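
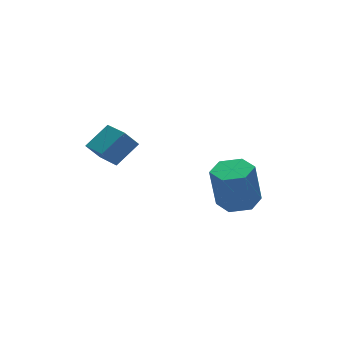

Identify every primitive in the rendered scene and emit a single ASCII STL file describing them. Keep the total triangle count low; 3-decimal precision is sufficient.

solid 
facet normal -0.600 0.131 0.789
outer loop
vertex -2.433 0.862 1.067
vertex -2.586 2.431 0.691
vertex -3.625 0.542 0.214
endloop
endfacet
facet normal 0.094 -0.968 0.232
outer loop
vertex -3.014 0.409 -0.591
vertex -2.433 0.862 1.067
vertex -3.625 0.542 0.214
endloop
endfacet
facet normal -0.599 0.130 0.790
outer loop
vertex -3.625 0.542 0.214
vertex -2.586 2.431 0.691
vertex -3.778 2.111 -0.161
endloop
endfacet
facet normal -0.795 -0.213 -0.568
outer loop
vertex -3.778 2.111 -0.161
vertex -3.014 0.409 -0.591
vertex -3.625 0.542 0.214
endloop
endfacet
facet normal 0.795 0.214 0.568
outer loop
vertex -2.433 0.862 1.067
vertex -1.975 2.298 -0.114
vertex -2.586 2.431 0.691
endloop
endfacet
facet normal 0.095 -0.968 0.231
outer loop
vertex -1.822 0.729 0.261
vertex -2.433 0.862 1.067
vertex -3.014 0.409 -0.591
endloop
endfacet
facet normal 0.795 0.213 0.568
outer loop
vertex -1.822 0.729 0.261
vertex -1.975 2.298 -0.114
vertex -2.433 0.862 1.067
endloop
endfacet
facet normal -0.094 0.968 -0.232
outer loop
vertex -2.586 2.431 0.691
vertex -1.975 2.298 -0.114
vertex -3.778 2.111 -0.161
endloop
endfacet
facet normal -0.795 -0.214 -0.568
outer loop
vertex -3.167 1.978 -0.967
vertex -3.014 0.409 -0.591
vertex -3.778 2.111 -0.161
endloop
endfacet
facet normal -0.094 0.968 -0.231
outer loop
vertex -3.778 2.111 -0.161
vertex -1.975 2.298 -0.114
vertex -3.167 1.978 -0.967
endloop
endfacet
facet normal 0.599 -0.131 -0.790
outer loop
vertex -3.167 1.978 -0.967
vertex -1.822 0.729 0.261
vertex -3.014 0.409 -0.591
endloop
endfacet
facet normal 0.600 -0.130 -0.789
outer loop
vertex -1.975 2.298 -0.114
vertex -1.822 0.729 0.261
vertex -3.167 1.978 -0.967
endloop
endfacet
facet normal 0.147 -0.036 -0.989
outer loop
vertex 3.458 0.583 -4.148
vertex 2.659 -0.06 -4.243
vertex 2.511 0.958 -4.302
endloop
endfacet
facet normal 0.365 0.931 0.019
outer loop
vertex 3.458 0.583 -4.148
vertex 2.511 0.958 -4.302
vertex 3.14 0.663 -2.003
endloop
endfacet
facet normal 0.364 0.931 0.020
outer loop
vertex 3.14 0.663 -2.003
vertex 2.511 0.958 -4.302
vertex 2.192 1.037 -2.157
endloop
endfacet
facet normal -0.146 0.037 0.989
outer loop
vertex 3.14 0.663 -2.003
vertex 2.192 1.037 -2.157
vertex 2.341 0.02 -2.097
endloop
endfacet
facet normal 0.147 -0.036 -0.989
outer loop
vertex 2.511 0.958 -4.302
vertex 2.659 -0.06 -4.243
vertex 1.712 0.314 -4.397
endloop
endfacet
facet normal -0.614 0.780 -0.120
outer loop
vertex 2.511 0.958 -4.302
vertex 1.712 0.314 -4.397
vertex 2.192 1.037 -2.157
endloop
endfacet
facet normal -0.614 0.780 -0.120
outer loop
vertex 2.192 1.037 -2.157
vertex 1.712 0.314 -4.397
vertex 1.394 0.394 -2.252
endloop
endfacet
facet normal -0.147 0.037 0.988
outer loop
vertex 2.192 1.037 -2.157
vertex 1.394 0.394 -2.252
vertex 2.341 0.02 -2.097
endloop
endfacet
facet normal 0.146 -0.037 -0.989
outer loop
vertex 1.712 0.314 -4.397
vertex 2.659 -0.06 -4.243
vertex 1.86 -0.703 -4.337
endloop
endfacet
facet normal -0.979 -0.151 -0.139
outer loop
vertex 1.712 0.314 -4.397
vertex 1.86 -0.703 -4.337
vertex 1.394 0.394 -2.252
endloop
endfacet
facet normal -0.979 -0.151 -0.139
outer loop
vertex 1.394 0.394 -2.252
vertex 1.86 -0.703 -4.337
vertex 1.542 -0.623 -2.192
endloop
endfacet
facet normal -0.147 0.037 0.988
outer loop
vertex 1.394 0.394 -2.252
vertex 1.542 -0.623 -2.192
vertex 2.341 0.02 -2.097
endloop
endfacet
facet normal 0.146 -0.037 -0.989
outer loop
vertex 1.86 -0.703 -4.337
vertex 2.659 -0.06 -4.243
vertex 2.808 -1.077 -4.183
endloop
endfacet
facet normal -0.364 -0.931 -0.019
outer loop
vertex 1.86 -0.703 -4.337
vertex 2.808 -1.077 -4.183
vertex 1.542 -0.623 -2.192
endloop
endfacet
facet normal -0.365 -0.931 -0.020
outer loop
vertex 1.542 -0.623 -2.192
vertex 2.808 -1.077 -4.183
vertex 2.489 -0.998 -2.038
endloop
endfacet
facet normal -0.147 0.036 0.989
outer loop
vertex 1.542 -0.623 -2.192
vertex 2.489 -0.998 -2.038
vertex 2.341 0.02 -2.097
endloop
endfacet
facet normal 0.147 -0.037 -0.988
outer loop
vertex 2.808 -1.077 -4.183
vertex 2.659 -0.06 -4.243
vertex 3.606 -0.434 -4.088
endloop
endfacet
facet normal 0.614 -0.780 0.120
outer loop
vertex 2.808 -1.077 -4.183
vertex 3.606 -0.434 -4.088
vertex 2.489 -0.998 -2.038
endloop
endfacet
facet normal 0.614 -0.780 0.120
outer loop
vertex 2.489 -0.998 -2.038
vertex 3.606 -0.434 -4.088
vertex 3.288 -0.354 -1.943
endloop
endfacet
facet normal -0.147 0.036 0.989
outer loop
vertex 2.489 -0.998 -2.038
vertex 3.288 -0.354 -1.943
vertex 2.341 0.02 -2.097
endloop
endfacet
facet normal 0.147 -0.037 -0.988
outer loop
vertex 3.606 -0.434 -4.088
vertex 2.659 -0.06 -4.243
vertex 3.458 0.583 -4.148
endloop
endfacet
facet normal 0.979 0.151 0.139
outer loop
vertex 3.606 -0.434 -4.088
vertex 3.458 0.583 -4.148
vertex 3.288 -0.354 -1.943
endloop
endfacet
facet normal 0.979 0.151 0.139
outer loop
vertex 3.288 -0.354 -1.943
vertex 3.458 0.583 -4.148
vertex 3.14 0.663 -2.003
endloop
endfacet
facet normal -0.146 0.037 0.989
outer loop
vertex 3.288 -0.354 -1.943
vertex 3.14 0.663 -2.003
vertex 2.341 0.02 -2.097
endloop
endfacet

endsolid


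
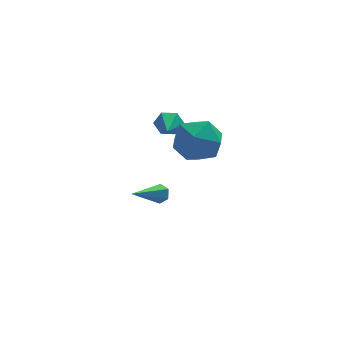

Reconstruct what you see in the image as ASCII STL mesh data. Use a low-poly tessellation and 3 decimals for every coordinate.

solid 
facet normal 0.311 0.905 -0.289
outer loop
vertex -1.182 -0.838 2.603
vertex -1.553 -0.888 2.047
vertex -1.816 -0.62 2.603
endloop
endfacet
facet normal -0.038 -0.111 0.993
outer loop
vertex -1.182 -0.838 2.603
vertex -1.816 -0.62 2.603
vertex -1.967 -2.092 2.433
endloop
endfacet
facet normal 0.310 0.905 -0.290
outer loop
vertex -1.816 -0.62 2.603
vertex -1.553 -0.888 2.047
vertex -2.187 -0.671 2.047
endloop
endfacet
facet normal -0.833 0.021 0.554
outer loop
vertex -1.816 -0.62 2.603
vertex -2.187 -0.671 2.047
vertex -1.967 -2.092 2.433
endloop
endfacet
facet normal 0.310 0.906 -0.289
outer loop
vertex -2.187 -0.671 2.047
vertex -1.553 -0.888 2.047
vertex -1.924 -0.938 1.492
endloop
endfacet
facet normal -0.918 -0.230 -0.324
outer loop
vertex -2.187 -0.671 2.047
vertex -1.924 -0.938 1.492
vertex -1.967 -2.092 2.433
endloop
endfacet
facet normal 0.311 0.905 -0.290
outer loop
vertex -1.924 -0.938 1.492
vertex -1.553 -0.888 2.047
vertex -1.29 -1.156 1.492
endloop
endfacet
facet normal -0.211 -0.613 -0.761
outer loop
vertex -1.924 -0.938 1.492
vertex -1.29 -1.156 1.492
vertex -1.967 -2.092 2.433
endloop
endfacet
facet normal 0.311 0.905 -0.290
outer loop
vertex -1.29 -1.156 1.492
vertex -1.553 -0.888 2.047
vertex -0.92 -1.105 2.048
endloop
endfacet
facet normal 0.585 -0.745 -0.321
outer loop
vertex -1.29 -1.156 1.492
vertex -0.92 -1.105 2.048
vertex -1.967 -2.092 2.433
endloop
endfacet
facet normal 0.311 0.905 -0.289
outer loop
vertex -0.92 -1.105 2.048
vertex -1.553 -0.888 2.047
vertex -1.182 -0.838 2.603
endloop
endfacet
facet normal 0.670 -0.494 0.554
outer loop
vertex -0.92 -1.105 2.048
vertex -1.182 -0.838 2.603
vertex -1.967 -2.092 2.433
endloop
endfacet
facet normal 0.769 0.431 -0.472
outer loop
vertex -1.567 -0.825 -2.284
vertex -1.891 -0.649 -2.651
vertex -1.794 -0.36 -2.229
endloop
endfacet
facet normal 0.283 0.025 0.959
outer loop
vertex -1.567 -0.825 -2.284
vertex -1.794 -0.36 -2.229
vertex -3.389 -1.491 -1.729
endloop
endfacet
facet normal 0.769 0.431 -0.472
outer loop
vertex -1.794 -0.36 -2.229
vertex -1.891 -0.649 -2.651
vertex -2.118 -0.184 -2.596
endloop
endfacet
facet normal -0.314 0.718 0.621
outer loop
vertex -1.794 -0.36 -2.229
vertex -2.118 -0.184 -2.596
vertex -3.389 -1.491 -1.729
endloop
endfacet
facet normal 0.768 0.431 -0.473
outer loop
vertex -2.118 -0.184 -2.596
vertex -1.891 -0.649 -2.651
vertex -2.215 -0.473 -3.017
endloop
endfacet
facet normal -0.770 0.595 -0.231
outer loop
vertex -2.118 -0.184 -2.596
vertex -2.215 -0.473 -3.017
vertex -3.389 -1.491 -1.729
endloop
endfacet
facet normal 0.768 0.432 -0.472
outer loop
vertex -2.215 -0.473 -3.017
vertex -1.891 -0.649 -2.651
vertex -1.988 -0.937 -3.072
endloop
endfacet
facet normal -0.629 -0.219 -0.746
outer loop
vertex -2.215 -0.473 -3.017
vertex -1.988 -0.937 -3.072
vertex -3.389 -1.491 -1.729
endloop
endfacet
facet normal 0.768 0.432 -0.472
outer loop
vertex -1.988 -0.937 -3.072
vertex -1.891 -0.649 -2.651
vertex -1.664 -1.113 -2.706
endloop
endfacet
facet normal -0.032 -0.912 -0.410
outer loop
vertex -1.988 -0.937 -3.072
vertex -1.664 -1.113 -2.706
vertex -3.389 -1.491 -1.729
endloop
endfacet
facet normal 0.769 0.432 -0.472
outer loop
vertex -1.664 -1.113 -2.706
vertex -1.891 -0.649 -2.651
vertex -1.567 -0.825 -2.284
endloop
endfacet
facet normal 0.424 -0.791 0.442
outer loop
vertex -1.664 -1.113 -2.706
vertex -1.567 -0.825 -2.284
vertex -3.389 -1.491 -1.729
endloop
endfacet
facet normal -0.197 -0.094 0.976
outer loop
vertex -1.839 -3.451 3.783
vertex -1.554 -4.635 3.727
vertex -0.691 -3.812 3.98
endloop
endfacet
facet normal 0.036 0.564 0.825
outer loop
vertex -1.839 -3.451 3.783
vertex -0.691 -3.812 3.98
vertex -0.911 -2.817 3.309
endloop
endfacet
facet normal -0.405 0.848 0.341
outer loop
vertex -1.839 -3.451 3.783
vertex -0.911 -2.817 3.309
vertex -1.91 -3.026 2.642
endloop
endfacet
facet normal -0.910 0.367 0.193
outer loop
vertex -1.839 -3.451 3.783
vertex -1.91 -3.026 2.642
vertex -2.308 -4.15 2.9
endloop
endfacet
facet normal -0.781 -0.216 0.586
outer loop
vertex -1.839 -3.451 3.783
vertex -2.308 -4.15 2.9
vertex -1.554 -4.635 3.727
endloop
endfacet
facet normal 0.682 0.507 0.528
outer loop
vertex -0.911 -2.817 3.309
vertex -0.691 -3.812 3.98
vertex -0.052 -3.61 2.96
endloop
endfacet
facet normal 0.306 -0.558 0.772
outer loop
vertex -0.691 -3.812 3.98
vertex -1.554 -4.635 3.727
vertex -0.45 -4.734 3.218
endloop
endfacet
facet normal -0.640 -0.755 0.141
outer loop
vertex -1.554 -4.635 3.727
vertex -2.308 -4.15 2.9
vertex -1.449 -4.943 2.551
endloop
endfacet
facet normal -0.849 0.187 -0.495
outer loop
vertex -2.308 -4.15 2.9
vertex -1.91 -3.026 2.642
vertex -1.669 -3.948 1.88
endloop
endfacet
facet normal -0.031 0.966 -0.256
outer loop
vertex -1.91 -3.026 2.642
vertex -0.911 -2.817 3.309
vertex -0.806 -3.125 2.133
endloop
endfacet
facet normal 0.910 -0.367 -0.193
outer loop
vertex -0.521 -4.309 2.077
vertex -0.052 -3.61 2.96
vertex -0.45 -4.734 3.218
endloop
endfacet
facet normal 0.405 -0.848 -0.341
outer loop
vertex -0.521 -4.309 2.077
vertex -0.45 -4.734 3.218
vertex -1.449 -4.943 2.551
endloop
endfacet
facet normal -0.036 -0.564 -0.825
outer loop
vertex -0.521 -4.309 2.077
vertex -1.449 -4.943 2.551
vertex -1.669 -3.948 1.88
endloop
endfacet
facet normal 0.197 0.094 -0.976
outer loop
vertex -0.521 -4.309 2.077
vertex -1.669 -3.948 1.88
vertex -0.806 -3.125 2.133
endloop
endfacet
facet normal 0.781 0.216 -0.586
outer loop
vertex -0.521 -4.309 2.077
vertex -0.806 -3.125 2.133
vertex -0.052 -3.61 2.96
endloop
endfacet
facet normal 0.849 -0.187 0.495
outer loop
vertex -0.45 -4.734 3.218
vertex -0.052 -3.61 2.96
vertex -0.691 -3.812 3.98
endloop
endfacet
facet normal 0.031 -0.966 0.256
outer loop
vertex -1.449 -4.943 2.551
vertex -0.45 -4.734 3.218
vertex -1.554 -4.635 3.727
endloop
endfacet
facet normal -0.682 -0.507 -0.528
outer loop
vertex -1.669 -3.948 1.88
vertex -1.449 -4.943 2.551
vertex -2.308 -4.15 2.9
endloop
endfacet
facet normal -0.306 0.558 -0.772
outer loop
vertex -0.806 -3.125 2.133
vertex -1.669 -3.948 1.88
vertex -1.91 -3.026 2.642
endloop
endfacet
facet normal 0.640 0.755 -0.141
outer loop
vertex -0.052 -3.61 2.96
vertex -0.806 -3.125 2.133
vertex -0.911 -2.817 3.309
endloop
endfacet

endsolid


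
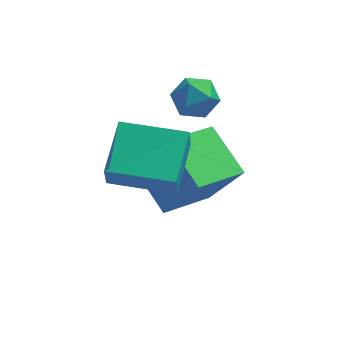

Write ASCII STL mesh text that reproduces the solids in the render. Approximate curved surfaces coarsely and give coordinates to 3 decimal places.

solid 
facet normal -0.974 0.223 0.028
outer loop
vertex -2.097 -3.725 2.023
vertex -1.679 -1.974 2.6
vertex -2.056 -3.431 1.1
endloop
endfacet
facet normal -0.221 -0.926 -0.305
outer loop
vertex 0.019 -3.906 1.04
vertex -2.097 -3.725 2.023
vertex -2.056 -3.431 1.1
endloop
endfacet
facet normal -0.974 0.223 0.029
outer loop
vertex -2.056 -3.431 1.1
vertex -1.679 -1.974 2.6
vertex -1.639 -1.68 1.676
endloop
endfacet
facet normal 0.042 0.303 -0.952
outer loop
vertex -1.639 -1.68 1.676
vertex 0.019 -3.906 1.04
vertex -2.056 -3.431 1.1
endloop
endfacet
facet normal -0.042 -0.304 0.952
outer loop
vertex -2.097 -3.725 2.023
vertex 0.396 -2.449 2.54
vertex -1.679 -1.974 2.6
endloop
endfacet
facet normal -0.221 -0.927 -0.304
outer loop
vertex -0.021 -4.2 1.964
vertex -2.097 -3.725 2.023
vertex 0.019 -3.906 1.04
endloop
endfacet
facet normal -0.042 -0.303 0.952
outer loop
vertex -0.021 -4.2 1.964
vertex 0.396 -2.449 2.54
vertex -2.097 -3.725 2.023
endloop
endfacet
facet normal 0.221 0.927 0.304
outer loop
vertex -1.679 -1.974 2.6
vertex 0.396 -2.449 2.54
vertex -1.639 -1.68 1.676
endloop
endfacet
facet normal 0.042 0.304 -0.952
outer loop
vertex 0.437 -2.155 1.617
vertex 0.019 -3.906 1.04
vertex -1.639 -1.68 1.676
endloop
endfacet
facet normal 0.221 0.926 0.305
outer loop
vertex -1.639 -1.68 1.676
vertex 0.396 -2.449 2.54
vertex 0.437 -2.155 1.617
endloop
endfacet
facet normal 0.974 -0.223 -0.029
outer loop
vertex 0.437 -2.155 1.617
vertex -0.021 -4.2 1.964
vertex 0.019 -3.906 1.04
endloop
endfacet
facet normal 0.974 -0.223 -0.028
outer loop
vertex 0.396 -2.449 2.54
vertex -0.021 -4.2 1.964
vertex 0.437 -2.155 1.617
endloop
endfacet
facet normal -0.544 0.123 -0.830
outer loop
vertex -1.322 -0.901 -0.888
vertex 0.121 0.43 -1.635
vertex -0.381 -2.39 -1.725
endloop
endfacet
facet normal -0.687 -0.634 0.356
outer loop
vertex 0.679 -2.63 -0.105
vertex -1.322 -0.901 -0.888
vertex -0.381 -2.39 -1.725
endloop
endfacet
facet normal -0.543 0.123 -0.831
outer loop
vertex -0.381 -2.39 -1.725
vertex 0.121 0.43 -1.635
vertex 1.062 -1.059 -2.471
endloop
endfacet
facet normal 0.483 -0.764 -0.429
outer loop
vertex 1.062 -1.059 -2.471
vertex 0.679 -2.63 -0.105
vertex -0.381 -2.39 -1.725
endloop
endfacet
facet normal -0.482 0.764 0.429
outer loop
vertex -1.322 -0.901 -0.888
vertex 1.181 0.19 -0.015
vertex 0.121 0.43 -1.635
endloop
endfacet
facet normal -0.687 -0.634 0.356
outer loop
vertex -0.262 -1.141 0.731
vertex -1.322 -0.901 -0.888
vertex 0.679 -2.63 -0.105
endloop
endfacet
facet normal -0.482 0.764 0.429
outer loop
vertex -0.262 -1.141 0.731
vertex 1.181 0.19 -0.015
vertex -1.322 -0.901 -0.888
endloop
endfacet
facet normal 0.687 0.634 -0.356
outer loop
vertex 0.121 0.43 -1.635
vertex 1.181 0.19 -0.015
vertex 1.062 -1.059 -2.471
endloop
endfacet
facet normal 0.482 -0.764 -0.429
outer loop
vertex 2.122 -1.299 -0.852
vertex 0.679 -2.63 -0.105
vertex 1.062 -1.059 -2.471
endloop
endfacet
facet normal 0.687 0.634 -0.356
outer loop
vertex 1.062 -1.059 -2.471
vertex 1.181 0.19 -0.015
vertex 2.122 -1.299 -0.852
endloop
endfacet
facet normal 0.543 -0.123 0.830
outer loop
vertex 2.122 -1.299 -0.852
vertex -0.262 -1.141 0.731
vertex 0.679 -2.63 -0.105
endloop
endfacet
facet normal 0.543 -0.124 0.830
outer loop
vertex 1.181 0.19 -0.015
vertex -0.262 -1.141 0.731
vertex 2.122 -1.299 -0.852
endloop
endfacet
facet normal 0.394 -0.091 0.915
outer loop
vertex 1.106 0.241 2.357
vertex 0.437 -0.186 2.603
vertex 1.09 -0.586 2.282
endloop
endfacet
facet normal 0.907 -0.055 0.418
outer loop
vertex 1.106 0.241 2.357
vertex 1.09 -0.586 2.282
vertex 1.401 -0.12 1.67
endloop
endfacet
facet normal 0.828 0.558 0.062
outer loop
vertex 1.106 0.241 2.357
vertex 1.401 -0.12 1.67
vertex 0.941 0.569 1.612
endloop
endfacet
facet normal 0.267 0.902 0.338
outer loop
vertex 1.106 0.241 2.357
vertex 0.941 0.569 1.612
vertex 0.345 0.529 2.189
endloop
endfacet
facet normal -0.001 0.501 0.865
outer loop
vertex 1.106 0.241 2.357
vertex 0.345 0.529 2.189
vertex 0.437 -0.186 2.603
endloop
endfacet
facet normal 0.805 -0.592 -0.041
outer loop
vertex 1.401 -0.12 1.67
vertex 1.09 -0.586 2.282
vertex 0.915 -0.769 1.491
endloop
endfacet
facet normal -0.023 -0.649 0.761
outer loop
vertex 1.09 -0.586 2.282
vertex 0.437 -0.186 2.603
vertex 0.319 -0.809 2.068
endloop
endfacet
facet normal -0.664 0.309 0.681
outer loop
vertex 0.437 -0.186 2.603
vertex 0.345 0.529 2.189
vertex -0.141 -0.12 2.01
endloop
endfacet
facet normal -0.230 0.958 -0.171
outer loop
vertex 0.345 0.529 2.189
vertex 0.941 0.569 1.612
vertex 0.17 0.346 1.398
endloop
endfacet
facet normal 0.678 0.401 -0.616
outer loop
vertex 0.941 0.569 1.612
vertex 1.401 -0.12 1.67
vertex 0.823 -0.054 1.077
endloop
endfacet
facet normal -0.267 -0.902 -0.338
outer loop
vertex 0.154 -0.481 1.323
vertex 0.915 -0.769 1.491
vertex 0.319 -0.809 2.068
endloop
endfacet
facet normal -0.828 -0.558 -0.062
outer loop
vertex 0.154 -0.481 1.323
vertex 0.319 -0.809 2.068
vertex -0.141 -0.12 2.01
endloop
endfacet
facet normal -0.907 0.055 -0.418
outer loop
vertex 0.154 -0.481 1.323
vertex -0.141 -0.12 2.01
vertex 0.17 0.346 1.398
endloop
endfacet
facet normal -0.394 0.091 -0.915
outer loop
vertex 0.154 -0.481 1.323
vertex 0.17 0.346 1.398
vertex 0.823 -0.054 1.077
endloop
endfacet
facet normal 0.001 -0.501 -0.865
outer loop
vertex 0.154 -0.481 1.323
vertex 0.823 -0.054 1.077
vertex 0.915 -0.769 1.491
endloop
endfacet
facet normal 0.230 -0.958 0.171
outer loop
vertex 0.319 -0.809 2.068
vertex 0.915 -0.769 1.491
vertex 1.09 -0.586 2.282
endloop
endfacet
facet normal -0.678 -0.401 0.616
outer loop
vertex -0.141 -0.12 2.01
vertex 0.319 -0.809 2.068
vertex 0.437 -0.186 2.603
endloop
endfacet
facet normal -0.805 0.592 0.041
outer loop
vertex 0.17 0.346 1.398
vertex -0.141 -0.12 2.01
vertex 0.345 0.529 2.189
endloop
endfacet
facet normal 0.023 0.649 -0.761
outer loop
vertex 0.823 -0.054 1.077
vertex 0.17 0.346 1.398
vertex 0.941 0.569 1.612
endloop
endfacet
facet normal 0.664 -0.309 -0.681
outer loop
vertex 0.915 -0.769 1.491
vertex 0.823 -0.054 1.077
vertex 1.401 -0.12 1.67
endloop
endfacet

endsolid


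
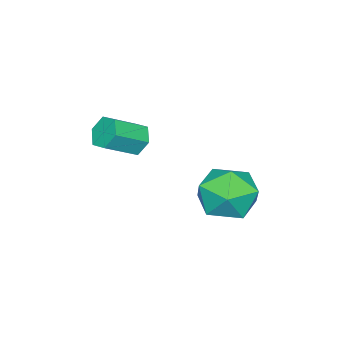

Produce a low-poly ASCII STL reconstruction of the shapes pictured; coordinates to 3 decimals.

solid 
facet normal -0.741 0.427 -0.519
outer loop
vertex 2.286 -1.077 -0.855
vertex 2.104 -0.862 -0.418
vertex 2.453 -0.607 -0.707
endloop
endfacet
facet normal 0.590 0.044 -0.806
outer loop
vertex 2.286 -1.077 -0.855
vertex 2.453 -0.607 -0.707
vertex 3.079 -1.533 -0.299
endloop
endfacet
facet normal 0.590 0.044 -0.806
outer loop
vertex 3.079 -1.533 -0.299
vertex 2.453 -0.607 -0.707
vertex 3.246 -1.063 -0.151
endloop
endfacet
facet normal 0.740 -0.427 0.520
outer loop
vertex 3.079 -1.533 -0.299
vertex 3.246 -1.063 -0.151
vertex 2.896 -1.318 0.138
endloop
endfacet
facet normal -0.741 0.425 -0.520
outer loop
vertex 2.453 -0.607 -0.707
vertex 2.104 -0.862 -0.418
vertex 2.27 -0.392 -0.27
endloop
endfacet
facet normal 0.572 0.805 -0.156
outer loop
vertex 2.453 -0.607 -0.707
vertex 2.27 -0.392 -0.27
vertex 3.246 -1.063 -0.151
endloop
endfacet
facet normal 0.572 0.805 -0.156
outer loop
vertex 3.246 -1.063 -0.151
vertex 2.27 -0.392 -0.27
vertex 3.063 -0.848 0.286
endloop
endfacet
facet normal 0.740 -0.427 0.520
outer loop
vertex 3.246 -1.063 -0.151
vertex 3.063 -0.848 0.286
vertex 2.896 -1.318 0.138
endloop
endfacet
facet normal -0.741 0.425 -0.520
outer loop
vertex 2.27 -0.392 -0.27
vertex 2.104 -0.862 -0.418
vertex 1.921 -0.647 0.019
endloop
endfacet
facet normal -0.018 0.760 0.649
outer loop
vertex 2.27 -0.392 -0.27
vertex 1.921 -0.647 0.019
vertex 3.063 -0.848 0.286
endloop
endfacet
facet normal -0.018 0.760 0.649
outer loop
vertex 3.063 -0.848 0.286
vertex 1.921 -0.647 0.019
vertex 2.714 -1.103 0.575
endloop
endfacet
facet normal 0.741 -0.427 0.519
outer loop
vertex 3.063 -0.848 0.286
vertex 2.714 -1.103 0.575
vertex 2.896 -1.318 0.138
endloop
endfacet
facet normal -0.740 0.427 -0.520
outer loop
vertex 1.921 -0.647 0.019
vertex 2.104 -0.862 -0.418
vertex 1.754 -1.117 -0.129
endloop
endfacet
facet normal -0.590 -0.044 0.806
outer loop
vertex 1.921 -0.647 0.019
vertex 1.754 -1.117 -0.129
vertex 2.714 -1.103 0.575
endloop
endfacet
facet normal -0.590 -0.044 0.806
outer loop
vertex 2.714 -1.103 0.575
vertex 1.754 -1.117 -0.129
vertex 2.547 -1.573 0.427
endloop
endfacet
facet normal 0.741 -0.427 0.519
outer loop
vertex 2.714 -1.103 0.575
vertex 2.547 -1.573 0.427
vertex 2.896 -1.318 0.138
endloop
endfacet
facet normal -0.740 0.427 -0.520
outer loop
vertex 1.754 -1.117 -0.129
vertex 2.104 -0.862 -0.418
vertex 1.937 -1.332 -0.566
endloop
endfacet
facet normal -0.572 -0.805 0.156
outer loop
vertex 1.754 -1.117 -0.129
vertex 1.937 -1.332 -0.566
vertex 2.547 -1.573 0.427
endloop
endfacet
facet normal -0.572 -0.805 0.156
outer loop
vertex 2.547 -1.573 0.427
vertex 1.937 -1.332 -0.566
vertex 2.73 -1.788 -0.01
endloop
endfacet
facet normal 0.741 -0.425 0.520
outer loop
vertex 2.547 -1.573 0.427
vertex 2.73 -1.788 -0.01
vertex 2.896 -1.318 0.138
endloop
endfacet
facet normal -0.741 0.427 -0.519
outer loop
vertex 1.937 -1.332 -0.566
vertex 2.104 -0.862 -0.418
vertex 2.286 -1.077 -0.855
endloop
endfacet
facet normal 0.018 -0.760 -0.649
outer loop
vertex 1.937 -1.332 -0.566
vertex 2.286 -1.077 -0.855
vertex 2.73 -1.788 -0.01
endloop
endfacet
facet normal 0.018 -0.760 -0.649
outer loop
vertex 2.73 -1.788 -0.01
vertex 2.286 -1.077 -0.855
vertex 3.079 -1.533 -0.299
endloop
endfacet
facet normal 0.741 -0.425 0.520
outer loop
vertex 2.73 -1.788 -0.01
vertex 3.079 -1.533 -0.299
vertex 2.896 -1.318 0.138
endloop
endfacet
facet normal -0.426 0.509 0.748
outer loop
vertex 1.606 2.385 -1.454
vertex 0.964 1.737 -1.379
vertex 1.738 1.673 -0.895
endloop
endfacet
facet normal 0.278 0.625 0.730
outer loop
vertex 1.606 2.385 -1.454
vertex 1.738 1.673 -0.895
vertex 2.424 1.977 -1.417
endloop
endfacet
facet normal 0.441 0.893 0.089
outer loop
vertex 1.606 2.385 -1.454
vertex 2.424 1.977 -1.417
vertex 2.075 2.23 -2.224
endloop
endfacet
facet normal -0.162 0.944 -0.289
outer loop
vertex 1.606 2.385 -1.454
vertex 2.075 2.23 -2.224
vertex 1.172 2.082 -2.2
endloop
endfacet
facet normal -0.698 0.706 0.120
outer loop
vertex 1.606 2.385 -1.454
vertex 1.172 2.082 -2.2
vertex 0.964 1.737 -1.379
endloop
endfacet
facet normal 0.607 -0.006 0.794
outer loop
vertex 2.424 1.977 -1.417
vertex 1.738 1.673 -0.895
vertex 2.288 1.078 -1.32
endloop
endfacet
facet normal -0.532 -0.193 0.825
outer loop
vertex 1.738 1.673 -0.895
vertex 0.964 1.737 -1.379
vertex 1.385 0.93 -1.296
endloop
endfacet
facet normal -0.973 0.126 -0.193
outer loop
vertex 0.964 1.737 -1.379
vertex 1.172 2.082 -2.2
vertex 1.036 1.183 -2.103
endloop
endfacet
facet normal -0.106 0.511 -0.853
outer loop
vertex 1.172 2.082 -2.2
vertex 2.075 2.23 -2.224
vertex 1.722 1.487 -2.625
endloop
endfacet
facet normal 0.870 0.429 -0.242
outer loop
vertex 2.075 2.23 -2.224
vertex 2.424 1.977 -1.417
vertex 2.496 1.423 -2.141
endloop
endfacet
facet normal 0.162 -0.944 0.289
outer loop
vertex 1.854 0.775 -2.066
vertex 2.288 1.078 -1.32
vertex 1.385 0.93 -1.296
endloop
endfacet
facet normal -0.441 -0.893 -0.089
outer loop
vertex 1.854 0.775 -2.066
vertex 1.385 0.93 -1.296
vertex 1.036 1.183 -2.103
endloop
endfacet
facet normal -0.278 -0.625 -0.730
outer loop
vertex 1.854 0.775 -2.066
vertex 1.036 1.183 -2.103
vertex 1.722 1.487 -2.625
endloop
endfacet
facet normal 0.426 -0.509 -0.748
outer loop
vertex 1.854 0.775 -2.066
vertex 1.722 1.487 -2.625
vertex 2.496 1.423 -2.141
endloop
endfacet
facet normal 0.698 -0.706 -0.120
outer loop
vertex 1.854 0.775 -2.066
vertex 2.496 1.423 -2.141
vertex 2.288 1.078 -1.32
endloop
endfacet
facet normal 0.106 -0.511 0.853
outer loop
vertex 1.385 0.93 -1.296
vertex 2.288 1.078 -1.32
vertex 1.738 1.673 -0.895
endloop
endfacet
facet normal -0.870 -0.429 0.242
outer loop
vertex 1.036 1.183 -2.103
vertex 1.385 0.93 -1.296
vertex 0.964 1.737 -1.379
endloop
endfacet
facet normal -0.607 0.006 -0.794
outer loop
vertex 1.722 1.487 -2.625
vertex 1.036 1.183 -2.103
vertex 1.172 2.082 -2.2
endloop
endfacet
facet normal 0.532 0.193 -0.825
outer loop
vertex 2.496 1.423 -2.141
vertex 1.722 1.487 -2.625
vertex 2.075 2.23 -2.224
endloop
endfacet
facet normal 0.973 -0.126 0.193
outer loop
vertex 2.288 1.078 -1.32
vertex 2.496 1.423 -2.141
vertex 2.424 1.977 -1.417
endloop
endfacet

endsolid


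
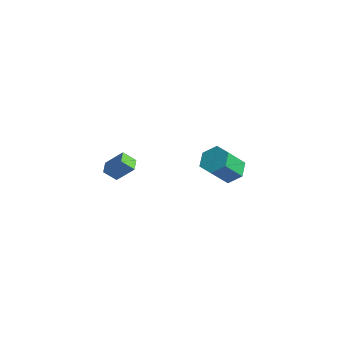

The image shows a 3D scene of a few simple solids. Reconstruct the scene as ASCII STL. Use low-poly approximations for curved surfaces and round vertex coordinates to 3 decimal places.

solid 
facet normal -0.689 0.718 0.101
outer loop
vertex 0.684 -3.817 0.804
vertex 1.491 -3.194 1.877
vertex 1.157 -3.268 0.13
endloop
endfacet
facet normal -0.545 -0.420 -0.725
outer loop
vertex 1.749 -3.886 0.043
vertex 0.684 -3.817 0.804
vertex 1.157 -3.268 0.13
endloop
endfacet
facet normal -0.688 0.719 0.101
outer loop
vertex 1.157 -3.268 0.13
vertex 1.491 -3.194 1.877
vertex 1.965 -2.646 1.202
endloop
endfacet
facet normal 0.478 0.554 -0.682
outer loop
vertex 1.965 -2.646 1.202
vertex 1.749 -3.886 0.043
vertex 1.157 -3.268 0.13
endloop
endfacet
facet normal -0.478 -0.554 0.681
outer loop
vertex 0.684 -3.817 0.804
vertex 2.083 -3.812 1.79
vertex 1.491 -3.194 1.877
endloop
endfacet
facet normal -0.545 -0.421 -0.725
outer loop
vertex 1.275 -4.434 0.718
vertex 0.684 -3.817 0.804
vertex 1.749 -3.886 0.043
endloop
endfacet
facet normal -0.479 -0.553 0.682
outer loop
vertex 1.275 -4.434 0.718
vertex 2.083 -3.812 1.79
vertex 0.684 -3.817 0.804
endloop
endfacet
facet normal 0.546 0.421 0.725
outer loop
vertex 1.491 -3.194 1.877
vertex 2.083 -3.812 1.79
vertex 1.965 -2.646 1.202
endloop
endfacet
facet normal 0.479 0.554 -0.681
outer loop
vertex 2.556 -3.263 1.116
vertex 1.749 -3.886 0.043
vertex 1.965 -2.646 1.202
endloop
endfacet
facet normal 0.545 0.421 0.725
outer loop
vertex 1.965 -2.646 1.202
vertex 2.083 -3.812 1.79
vertex 2.556 -3.263 1.116
endloop
endfacet
facet normal 0.688 -0.719 -0.100
outer loop
vertex 2.556 -3.263 1.116
vertex 1.275 -4.434 0.718
vertex 1.749 -3.886 0.043
endloop
endfacet
facet normal 0.688 -0.718 -0.102
outer loop
vertex 2.083 -3.812 1.79
vertex 1.275 -4.434 0.718
vertex 2.556 -3.263 1.116
endloop
endfacet
facet normal 0.054 0.628 -0.776
outer loop
vertex 3.123 4.349 -3.329
vertex 2.115 4.378 -3.376
vertex 2.613 5.044 -2.802
endloop
endfacet
facet normal 0.862 0.363 0.355
outer loop
vertex 3.123 4.349 -3.329
vertex 2.613 5.044 -2.802
vertex 3.014 3.092 -1.776
endloop
endfacet
facet normal 0.861 0.364 0.356
outer loop
vertex 3.014 3.092 -1.776
vertex 2.613 5.044 -2.802
vertex 2.503 3.787 -1.25
endloop
endfacet
facet normal -0.056 -0.628 0.776
outer loop
vertex 3.014 3.092 -1.776
vertex 2.503 3.787 -1.25
vertex 2.005 3.122 -1.824
endloop
endfacet
facet normal 0.055 0.628 -0.776
outer loop
vertex 2.613 5.044 -2.802
vertex 2.115 4.378 -3.376
vertex 1.604 5.073 -2.85
endloop
endfacet
facet normal -0.008 0.777 0.629
outer loop
vertex 2.613 5.044 -2.802
vertex 1.604 5.073 -2.85
vertex 2.503 3.787 -1.25
endloop
endfacet
facet normal -0.008 0.777 0.629
outer loop
vertex 2.503 3.787 -1.25
vertex 1.604 5.073 -2.85
vertex 1.495 3.816 -1.298
endloop
endfacet
facet normal -0.055 -0.628 0.776
outer loop
vertex 2.503 3.787 -1.25
vertex 1.495 3.816 -1.298
vertex 2.005 3.122 -1.824
endloop
endfacet
facet normal 0.056 0.628 -0.776
outer loop
vertex 1.604 5.073 -2.85
vertex 2.115 4.378 -3.376
vertex 1.106 4.408 -3.424
endloop
endfacet
facet normal -0.868 0.414 0.274
outer loop
vertex 1.604 5.073 -2.85
vertex 1.106 4.408 -3.424
vertex 1.495 3.816 -1.298
endloop
endfacet
facet normal -0.868 0.414 0.274
outer loop
vertex 1.495 3.816 -1.298
vertex 1.106 4.408 -3.424
vertex 0.997 3.151 -1.871
endloop
endfacet
facet normal -0.054 -0.628 0.776
outer loop
vertex 1.495 3.816 -1.298
vertex 0.997 3.151 -1.871
vertex 2.005 3.122 -1.824
endloop
endfacet
facet normal 0.056 0.628 -0.776
outer loop
vertex 1.106 4.408 -3.424
vertex 2.115 4.378 -3.376
vertex 1.617 3.713 -3.95
endloop
endfacet
facet normal -0.861 -0.364 -0.355
outer loop
vertex 1.106 4.408 -3.424
vertex 1.617 3.713 -3.95
vertex 0.997 3.151 -1.871
endloop
endfacet
facet normal -0.862 -0.363 -0.355
outer loop
vertex 0.997 3.151 -1.871
vertex 1.617 3.713 -3.95
vertex 1.507 2.456 -2.398
endloop
endfacet
facet normal -0.054 -0.628 0.776
outer loop
vertex 0.997 3.151 -1.871
vertex 1.507 2.456 -2.398
vertex 2.005 3.122 -1.824
endloop
endfacet
facet normal 0.055 0.628 -0.776
outer loop
vertex 1.617 3.713 -3.95
vertex 2.115 4.378 -3.376
vertex 2.625 3.684 -3.902
endloop
endfacet
facet normal 0.008 -0.777 -0.629
outer loop
vertex 1.617 3.713 -3.95
vertex 2.625 3.684 -3.902
vertex 1.507 2.456 -2.398
endloop
endfacet
facet normal 0.008 -0.777 -0.629
outer loop
vertex 1.507 2.456 -2.398
vertex 2.625 3.684 -3.902
vertex 2.516 2.427 -2.35
endloop
endfacet
facet normal -0.055 -0.628 0.776
outer loop
vertex 1.507 2.456 -2.398
vertex 2.516 2.427 -2.35
vertex 2.005 3.122 -1.824
endloop
endfacet
facet normal 0.054 0.628 -0.776
outer loop
vertex 2.625 3.684 -3.902
vertex 2.115 4.378 -3.376
vertex 3.123 4.349 -3.329
endloop
endfacet
facet normal 0.868 -0.414 -0.274
outer loop
vertex 2.625 3.684 -3.902
vertex 3.123 4.349 -3.329
vertex 2.516 2.427 -2.35
endloop
endfacet
facet normal 0.868 -0.414 -0.274
outer loop
vertex 2.516 2.427 -2.35
vertex 3.123 4.349 -3.329
vertex 3.014 3.092 -1.776
endloop
endfacet
facet normal -0.056 -0.628 0.776
outer loop
vertex 2.516 2.427 -2.35
vertex 3.014 3.092 -1.776
vertex 2.005 3.122 -1.824
endloop
endfacet

endsolid


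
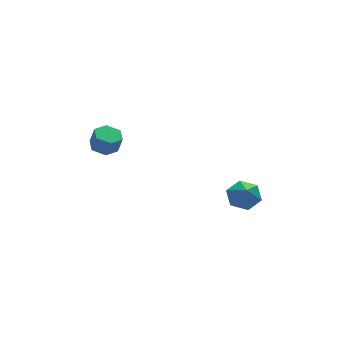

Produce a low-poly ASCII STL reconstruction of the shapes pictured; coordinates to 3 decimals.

solid 
facet normal -0.177 0.224 -0.958
outer loop
vertex -2.321 -0.713 2.856
vertex -3.085 -0.97 2.937
vertex -2.901 -0.195 3.084
endloop
endfacet
facet normal 0.676 0.736 0.047
outer loop
vertex -2.321 -0.713 2.856
vertex -2.901 -0.195 3.084
vertex -2.132 -0.952 3.882
endloop
endfacet
facet normal 0.676 0.736 0.047
outer loop
vertex -2.132 -0.952 3.882
vertex -2.901 -0.195 3.084
vertex -2.711 -0.435 4.11
endloop
endfacet
facet normal 0.177 -0.224 0.958
outer loop
vertex -2.132 -0.952 3.882
vertex -2.711 -0.435 4.11
vertex -2.895 -1.21 3.963
endloop
endfacet
facet normal -0.177 0.224 -0.958
outer loop
vertex -2.901 -0.195 3.084
vertex -3.085 -0.97 2.937
vertex -3.664 -0.453 3.165
endloop
endfacet
facet normal -0.283 0.921 0.268
outer loop
vertex -2.901 -0.195 3.084
vertex -3.664 -0.453 3.165
vertex -2.711 -0.435 4.11
endloop
endfacet
facet normal -0.282 0.922 0.267
outer loop
vertex -2.711 -0.435 4.11
vertex -3.664 -0.453 3.165
vertex -3.475 -0.692 4.191
endloop
endfacet
facet normal 0.177 -0.224 0.958
outer loop
vertex -2.711 -0.435 4.11
vertex -3.475 -0.692 4.191
vertex -2.895 -1.21 3.963
endloop
endfacet
facet normal -0.177 0.224 -0.958
outer loop
vertex -3.664 -0.453 3.165
vertex -3.085 -0.97 2.937
vertex -3.848 -1.228 3.018
endloop
endfacet
facet normal -0.958 0.186 0.220
outer loop
vertex -3.664 -0.453 3.165
vertex -3.848 -1.228 3.018
vertex -3.475 -0.692 4.191
endloop
endfacet
facet normal -0.958 0.186 0.220
outer loop
vertex -3.475 -0.692 4.191
vertex -3.848 -1.228 3.018
vertex -3.659 -1.467 4.044
endloop
endfacet
facet normal 0.177 -0.224 0.958
outer loop
vertex -3.475 -0.692 4.191
vertex -3.659 -1.467 4.044
vertex -2.895 -1.21 3.963
endloop
endfacet
facet normal -0.177 0.224 -0.958
outer loop
vertex -3.848 -1.228 3.018
vertex -3.085 -0.97 2.937
vertex -3.269 -1.745 2.79
endloop
endfacet
facet normal -0.676 -0.736 -0.047
outer loop
vertex -3.848 -1.228 3.018
vertex -3.269 -1.745 2.79
vertex -3.659 -1.467 4.044
endloop
endfacet
facet normal -0.676 -0.736 -0.047
outer loop
vertex -3.659 -1.467 4.044
vertex -3.269 -1.745 2.79
vertex -3.079 -1.985 3.816
endloop
endfacet
facet normal 0.177 -0.224 0.958
outer loop
vertex -3.659 -1.467 4.044
vertex -3.079 -1.985 3.816
vertex -2.895 -1.21 3.963
endloop
endfacet
facet normal -0.177 0.224 -0.958
outer loop
vertex -3.269 -1.745 2.79
vertex -3.085 -0.97 2.937
vertex -2.505 -1.488 2.709
endloop
endfacet
facet normal 0.282 -0.921 -0.268
outer loop
vertex -3.269 -1.745 2.79
vertex -2.505 -1.488 2.709
vertex -3.079 -1.985 3.816
endloop
endfacet
facet normal 0.283 -0.921 -0.267
outer loop
vertex -3.079 -1.985 3.816
vertex -2.505 -1.488 2.709
vertex -2.316 -1.727 3.735
endloop
endfacet
facet normal 0.177 -0.224 0.958
outer loop
vertex -3.079 -1.985 3.816
vertex -2.316 -1.727 3.735
vertex -2.895 -1.21 3.963
endloop
endfacet
facet normal -0.177 0.224 -0.958
outer loop
vertex -2.505 -1.488 2.709
vertex -3.085 -0.97 2.937
vertex -2.321 -0.713 2.856
endloop
endfacet
facet normal 0.958 -0.186 -0.220
outer loop
vertex -2.505 -1.488 2.709
vertex -2.321 -0.713 2.856
vertex -2.316 -1.727 3.735
endloop
endfacet
facet normal 0.958 -0.186 -0.220
outer loop
vertex -2.316 -1.727 3.735
vertex -2.321 -0.713 2.856
vertex -2.132 -0.952 3.882
endloop
endfacet
facet normal 0.177 -0.224 0.958
outer loop
vertex -2.316 -1.727 3.735
vertex -2.132 -0.952 3.882
vertex -2.895 -1.21 3.963
endloop
endfacet
facet normal 0.176 0.598 -0.782
outer loop
vertex 4.905 -3.524 -1.993
vertex 4.107 -2.972 -1.75
vertex 5.005 -2.745 -1.374
endloop
endfacet
facet normal 0.725 -0.483 0.491
outer loop
vertex 4.905 -3.524 -1.993
vertex 5.005 -2.745 -1.374
vertex 3.873 -3.768 -0.71
endloop
endfacet
facet normal 0.176 0.598 -0.782
outer loop
vertex 5.005 -2.745 -1.374
vertex 4.107 -2.972 -1.75
vertex 4.207 -2.193 -1.132
endloop
endfacet
facet normal 0.387 0.161 0.908
outer loop
vertex 5.005 -2.745 -1.374
vertex 4.207 -2.193 -1.132
vertex 3.873 -3.768 -0.71
endloop
endfacet
facet normal 0.176 0.598 -0.782
outer loop
vertex 4.207 -2.193 -1.132
vertex 4.107 -2.972 -1.75
vertex 3.309 -2.421 -1.508
endloop
endfacet
facet normal -0.434 0.318 0.843
outer loop
vertex 4.207 -2.193 -1.132
vertex 3.309 -2.421 -1.508
vertex 3.873 -3.768 -0.71
endloop
endfacet
facet normal 0.176 0.598 -0.782
outer loop
vertex 3.309 -2.421 -1.508
vertex 4.107 -2.972 -1.75
vertex 3.208 -3.2 -2.126
endloop
endfacet
facet normal -0.916 -0.169 0.363
outer loop
vertex 3.309 -2.421 -1.508
vertex 3.208 -3.2 -2.126
vertex 3.873 -3.768 -0.71
endloop
endfacet
facet normal 0.176 0.597 -0.783
outer loop
vertex 3.208 -3.2 -2.126
vertex 4.107 -2.972 -1.75
vertex 4.006 -3.752 -2.368
endloop
endfacet
facet normal -0.579 -0.813 -0.054
outer loop
vertex 3.208 -3.2 -2.126
vertex 4.006 -3.752 -2.368
vertex 3.873 -3.768 -0.71
endloop
endfacet
facet normal 0.175 0.597 -0.783
outer loop
vertex 4.006 -3.752 -2.368
vertex 4.107 -2.972 -1.75
vertex 4.905 -3.524 -1.993
endloop
endfacet
facet normal 0.242 -0.970 0.010
outer loop
vertex 4.006 -3.752 -2.368
vertex 4.905 -3.524 -1.993
vertex 3.873 -3.768 -0.71
endloop
endfacet

endsolid


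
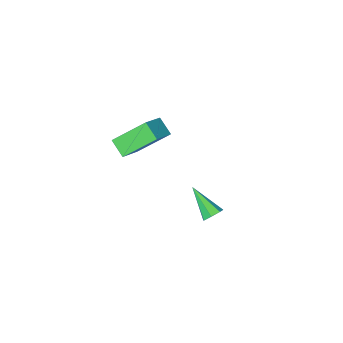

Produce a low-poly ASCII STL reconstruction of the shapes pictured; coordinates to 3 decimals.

solid 
facet normal -0.783 -0.271 -0.561
outer loop
vertex 0.283 -3.22 0.02
vertex 0.403 -2.31 -0.587
vertex 1.601 -4.28 -1.308
endloop
endfacet
facet normal -0.109 -0.827 0.552
outer loop
vertex 3.017 -3.79 -0.293
vertex 0.283 -3.22 0.02
vertex 1.601 -4.28 -1.308
endloop
endfacet
facet normal -0.783 -0.271 -0.560
outer loop
vertex 1.601 -4.28 -1.308
vertex 0.403 -2.31 -0.587
vertex 1.72 -3.37 -1.915
endloop
endfacet
facet normal 0.613 -0.492 -0.618
outer loop
vertex 1.72 -3.37 -1.915
vertex 3.017 -3.79 -0.293
vertex 1.601 -4.28 -1.308
endloop
endfacet
facet normal -0.613 0.493 0.617
outer loop
vertex 0.283 -3.22 0.02
vertex 1.819 -1.82 0.428
vertex 0.403 -2.31 -0.587
endloop
endfacet
facet normal -0.109 -0.827 0.552
outer loop
vertex 1.7 -2.73 1.035
vertex 0.283 -3.22 0.02
vertex 3.017 -3.79 -0.293
endloop
endfacet
facet normal -0.613 0.492 0.618
outer loop
vertex 1.7 -2.73 1.035
vertex 1.819 -1.82 0.428
vertex 0.283 -3.22 0.02
endloop
endfacet
facet normal 0.109 0.827 -0.552
outer loop
vertex 0.403 -2.31 -0.587
vertex 1.819 -1.82 0.428
vertex 1.72 -3.37 -1.915
endloop
endfacet
facet normal 0.613 -0.493 -0.618
outer loop
vertex 3.137 -2.88 -0.9
vertex 3.017 -3.79 -0.293
vertex 1.72 -3.37 -1.915
endloop
endfacet
facet normal 0.109 0.827 -0.552
outer loop
vertex 1.72 -3.37 -1.915
vertex 1.819 -1.82 0.428
vertex 3.137 -2.88 -0.9
endloop
endfacet
facet normal 0.783 0.271 0.560
outer loop
vertex 3.137 -2.88 -0.9
vertex 1.7 -2.73 1.035
vertex 3.017 -3.79 -0.293
endloop
endfacet
facet normal 0.783 0.271 0.560
outer loop
vertex 1.819 -1.82 0.428
vertex 1.7 -2.73 1.035
vertex 3.137 -2.88 -0.9
endloop
endfacet
facet normal 0.060 0.827 -0.559
outer loop
vertex 3.631 3.774 -0.05
vertex 3.284 3.538 -0.436
vertex 3.148 3.855 0.018
endloop
endfacet
facet normal 0.181 0.292 0.939
outer loop
vertex 3.631 3.774 -0.05
vertex 3.148 3.855 0.018
vertex 3.176 2.042 0.576
endloop
endfacet
facet normal 0.060 0.827 -0.559
outer loop
vertex 3.148 3.855 0.018
vertex 3.284 3.538 -0.436
vertex 2.767 3.698 -0.255
endloop
endfacet
facet normal -0.627 0.220 0.748
outer loop
vertex 3.148 3.855 0.018
vertex 2.767 3.698 -0.255
vertex 3.176 2.042 0.576
endloop
endfacet
facet normal 0.060 0.827 -0.559
outer loop
vertex 2.767 3.698 -0.255
vertex 3.284 3.538 -0.436
vertex 2.775 3.42 -0.665
endloop
endfacet
facet normal -0.976 -0.187 0.108
outer loop
vertex 2.767 3.698 -0.255
vertex 2.775 3.42 -0.665
vertex 3.176 2.042 0.576
endloop
endfacet
facet normal 0.059 0.827 -0.558
outer loop
vertex 2.775 3.42 -0.665
vertex 3.284 3.538 -0.436
vertex 3.166 3.232 -0.902
endloop
endfacet
facet normal -0.602 -0.624 -0.498
outer loop
vertex 2.775 3.42 -0.665
vertex 3.166 3.232 -0.902
vertex 3.176 2.042 0.576
endloop
endfacet
facet normal 0.060 0.827 -0.559
outer loop
vertex 3.166 3.232 -0.902
vertex 3.284 3.538 -0.436
vertex 3.646 3.274 -0.788
endloop
endfacet
facet normal 0.212 -0.760 -0.614
outer loop
vertex 3.166 3.232 -0.902
vertex 3.646 3.274 -0.788
vertex 3.176 2.042 0.576
endloop
endfacet
facet normal 0.059 0.827 -0.560
outer loop
vertex 3.646 3.274 -0.788
vertex 3.284 3.538 -0.436
vertex 3.853 3.516 -0.409
endloop
endfacet
facet normal 0.856 -0.494 -0.152
outer loop
vertex 3.646 3.274 -0.788
vertex 3.853 3.516 -0.409
vertex 3.176 2.042 0.576
endloop
endfacet
facet normal 0.058 0.827 -0.558
outer loop
vertex 3.853 3.516 -0.409
vertex 3.284 3.538 -0.436
vertex 3.631 3.774 -0.05
endloop
endfacet
facet normal 0.842 -0.026 0.539
outer loop
vertex 3.853 3.516 -0.409
vertex 3.631 3.774 -0.05
vertex 3.176 2.042 0.576
endloop
endfacet

endsolid


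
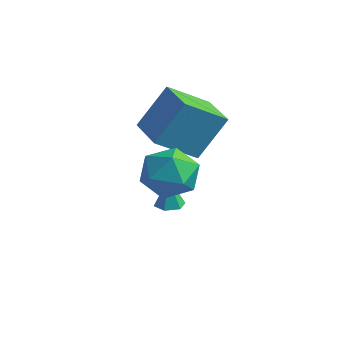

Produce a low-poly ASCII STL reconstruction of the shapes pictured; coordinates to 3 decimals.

solid 
facet normal 0.088 -0.072 -0.994
outer loop
vertex 1.688 0.198 -2.929
vertex 1.081 0.31 -2.991
vertex 1.485 0.78 -2.989
endloop
endfacet
facet normal 0.848 0.338 0.408
outer loop
vertex 1.688 0.198 -2.929
vertex 1.485 0.78 -2.989
vertex 0.959 0.41 -1.589
endloop
endfacet
facet normal 0.087 -0.070 -0.994
outer loop
vertex 1.485 0.78 -2.989
vertex 1.081 0.31 -2.991
vertex 0.879 0.893 -3.05
endloop
endfacet
facet normal 0.145 0.942 0.303
outer loop
vertex 1.485 0.78 -2.989
vertex 0.879 0.893 -3.05
vertex 0.959 0.41 -1.589
endloop
endfacet
facet normal 0.087 -0.070 -0.994
outer loop
vertex 0.879 0.893 -3.05
vertex 1.081 0.31 -2.991
vertex 0.475 0.422 -3.052
endloop
endfacet
facet normal -0.736 0.630 0.249
outer loop
vertex 0.879 0.893 -3.05
vertex 0.475 0.422 -3.052
vertex 0.959 0.41 -1.589
endloop
endfacet
facet normal 0.087 -0.072 -0.994
outer loop
vertex 0.475 0.422 -3.052
vertex 1.081 0.31 -2.991
vertex 0.678 -0.161 -2.992
endloop
endfacet
facet normal -0.910 -0.286 0.299
outer loop
vertex 0.475 0.422 -3.052
vertex 0.678 -0.161 -2.992
vertex 0.959 0.41 -1.589
endloop
endfacet
facet normal 0.087 -0.072 -0.994
outer loop
vertex 0.678 -0.161 -2.992
vertex 1.081 0.31 -2.991
vertex 1.284 -0.273 -2.931
endloop
endfacet
facet normal -0.205 -0.891 0.404
outer loop
vertex 0.678 -0.161 -2.992
vertex 1.284 -0.273 -2.931
vertex 0.959 0.41 -1.589
endloop
endfacet
facet normal 0.088 -0.072 -0.994
outer loop
vertex 1.284 -0.273 -2.931
vertex 1.081 0.31 -2.991
vertex 1.688 0.198 -2.929
endloop
endfacet
facet normal 0.674 -0.580 0.458
outer loop
vertex 1.284 -0.273 -2.931
vertex 1.688 0.198 -2.929
vertex 0.959 0.41 -1.589
endloop
endfacet
facet normal -0.863 0.502 -0.053
outer loop
vertex 0.449 0.949 3.115
vertex 1.376 2.414 1.895
vertex -0.104 -0.19 1.327
endloop
endfacet
facet normal -0.438 -0.691 0.575
outer loop
vertex 1.484 -1.114 1.425
vertex 0.449 0.949 3.115
vertex -0.104 -0.19 1.327
endloop
endfacet
facet normal -0.863 0.502 -0.053
outer loop
vertex -0.104 -0.19 1.327
vertex 1.376 2.414 1.895
vertex 0.823 1.276 0.108
endloop
endfacet
facet normal -0.252 -0.520 -0.816
outer loop
vertex 0.823 1.276 0.108
vertex 1.484 -1.114 1.425
vertex -0.104 -0.19 1.327
endloop
endfacet
facet normal 0.252 0.520 0.816
outer loop
vertex 0.449 0.949 3.115
vertex 2.964 1.49 1.993
vertex 1.376 2.414 1.895
endloop
endfacet
facet normal -0.438 -0.691 0.575
outer loop
vertex 2.037 0.024 3.212
vertex 0.449 0.949 3.115
vertex 1.484 -1.114 1.425
endloop
endfacet
facet normal 0.253 0.519 0.816
outer loop
vertex 2.037 0.024 3.212
vertex 2.964 1.49 1.993
vertex 0.449 0.949 3.115
endloop
endfacet
facet normal 0.438 0.691 -0.575
outer loop
vertex 1.376 2.414 1.895
vertex 2.964 1.49 1.993
vertex 0.823 1.276 0.108
endloop
endfacet
facet normal -0.253 -0.520 -0.816
outer loop
vertex 2.411 0.351 0.205
vertex 1.484 -1.114 1.425
vertex 0.823 1.276 0.108
endloop
endfacet
facet normal 0.438 0.691 -0.575
outer loop
vertex 0.823 1.276 0.108
vertex 2.964 1.49 1.993
vertex 2.411 0.351 0.205
endloop
endfacet
facet normal 0.863 -0.502 0.053
outer loop
vertex 2.411 0.351 0.205
vertex 2.037 0.024 3.212
vertex 1.484 -1.114 1.425
endloop
endfacet
facet normal 0.863 -0.502 0.053
outer loop
vertex 2.964 1.49 1.993
vertex 2.037 0.024 3.212
vertex 2.411 0.351 0.205
endloop
endfacet
facet normal 0.206 0.912 0.354
outer loop
vertex 3.277 -1.319 0.942
vertex 2.956 -1.685 2.071
vertex 4.121 -1.802 1.695
endloop
endfacet
facet normal 0.619 0.758 -0.207
outer loop
vertex 3.277 -1.319 0.942
vertex 4.121 -1.802 1.695
vertex 4.107 -2.116 0.506
endloop
endfacet
facet normal 0.194 0.618 -0.762
outer loop
vertex 3.277 -1.319 0.942
vertex 4.107 -2.116 0.506
vertex 2.933 -2.192 0.146
endloop
endfacet
facet normal -0.483 0.686 -0.544
outer loop
vertex 3.277 -1.319 0.942
vertex 2.933 -2.192 0.146
vertex 2.222 -1.926 1.114
endloop
endfacet
facet normal -0.475 0.868 0.146
outer loop
vertex 3.277 -1.319 0.942
vertex 2.222 -1.926 1.114
vertex 2.956 -1.685 2.071
endloop
endfacet
facet normal 0.985 0.164 -0.055
outer loop
vertex 4.107 -2.116 0.506
vertex 4.121 -1.802 1.695
vertex 4.298 -2.974 1.366
endloop
endfacet
facet normal 0.317 0.415 0.853
outer loop
vertex 4.121 -1.802 1.695
vertex 2.956 -1.685 2.071
vertex 3.587 -2.708 2.334
endloop
endfacet
facet normal -0.785 0.342 0.516
outer loop
vertex 2.956 -1.685 2.071
vertex 2.222 -1.926 1.114
vertex 2.413 -2.784 1.974
endloop
endfacet
facet normal -0.799 0.048 -0.600
outer loop
vertex 2.222 -1.926 1.114
vertex 2.933 -2.192 0.146
vertex 2.399 -3.098 0.785
endloop
endfacet
facet normal 0.296 -0.062 -0.953
outer loop
vertex 2.933 -2.192 0.146
vertex 4.107 -2.116 0.506
vertex 3.564 -3.215 0.409
endloop
endfacet
facet normal 0.483 -0.686 0.544
outer loop
vertex 3.243 -3.581 1.538
vertex 4.298 -2.974 1.366
vertex 3.587 -2.708 2.334
endloop
endfacet
facet normal -0.194 -0.618 0.762
outer loop
vertex 3.243 -3.581 1.538
vertex 3.587 -2.708 2.334
vertex 2.413 -2.784 1.974
endloop
endfacet
facet normal -0.619 -0.758 0.207
outer loop
vertex 3.243 -3.581 1.538
vertex 2.413 -2.784 1.974
vertex 2.399 -3.098 0.785
endloop
endfacet
facet normal -0.206 -0.912 -0.354
outer loop
vertex 3.243 -3.581 1.538
vertex 2.399 -3.098 0.785
vertex 3.564 -3.215 0.409
endloop
endfacet
facet normal 0.475 -0.868 -0.146
outer loop
vertex 3.243 -3.581 1.538
vertex 3.564 -3.215 0.409
vertex 4.298 -2.974 1.366
endloop
endfacet
facet normal 0.799 -0.048 0.600
outer loop
vertex 3.587 -2.708 2.334
vertex 4.298 -2.974 1.366
vertex 4.121 -1.802 1.695
endloop
endfacet
facet normal -0.296 0.062 0.953
outer loop
vertex 2.413 -2.784 1.974
vertex 3.587 -2.708 2.334
vertex 2.956 -1.685 2.071
endloop
endfacet
facet normal -0.985 -0.164 0.055
outer loop
vertex 2.399 -3.098 0.785
vertex 2.413 -2.784 1.974
vertex 2.222 -1.926 1.114
endloop
endfacet
facet normal -0.317 -0.415 -0.853
outer loop
vertex 3.564 -3.215 0.409
vertex 2.399 -3.098 0.785
vertex 2.933 -2.192 0.146
endloop
endfacet
facet normal 0.785 -0.342 -0.516
outer loop
vertex 4.298 -2.974 1.366
vertex 3.564 -3.215 0.409
vertex 4.107 -2.116 0.506
endloop
endfacet

endsolid


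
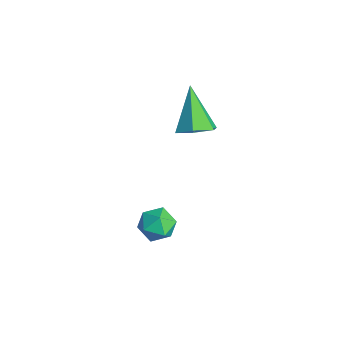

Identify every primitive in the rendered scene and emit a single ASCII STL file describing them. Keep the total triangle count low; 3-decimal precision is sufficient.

solid 
facet normal 0.122 0.586 0.801
outer loop
vertex -0.525 -0.937 -3.672
vertex -1.254 -1.179 -3.384
vertex -0.575 -1.594 -3.184
endloop
endfacet
facet normal 0.751 0.356 0.556
outer loop
vertex -0.525 -0.937 -3.672
vertex -0.575 -1.594 -3.184
vertex -0.083 -1.607 -3.84
endloop
endfacet
facet normal 0.814 0.568 -0.123
outer loop
vertex -0.525 -0.937 -3.672
vertex -0.083 -1.607 -3.84
vertex -0.458 -1.201 -4.446
endloop
endfacet
facet normal 0.224 0.928 -0.297
outer loop
vertex -0.525 -0.937 -3.672
vertex -0.458 -1.201 -4.446
vertex -1.181 -0.936 -4.164
endloop
endfacet
facet normal -0.204 0.940 0.274
outer loop
vertex -0.525 -0.937 -3.672
vertex -1.181 -0.936 -4.164
vertex -1.254 -1.179 -3.384
endloop
endfacet
facet normal 0.744 -0.358 0.565
outer loop
vertex -0.083 -1.607 -3.84
vertex -0.575 -1.594 -3.184
vertex -0.539 -2.264 -3.656
endloop
endfacet
facet normal -0.274 0.014 0.962
outer loop
vertex -0.575 -1.594 -3.184
vertex -1.254 -1.179 -3.384
vertex -1.262 -1.999 -3.374
endloop
endfacet
facet normal -0.802 0.587 0.108
outer loop
vertex -1.254 -1.179 -3.384
vertex -1.181 -0.936 -4.164
vertex -1.637 -1.593 -3.98
endloop
endfacet
facet normal -0.110 0.568 -0.815
outer loop
vertex -1.181 -0.936 -4.164
vertex -0.458 -1.201 -4.446
vertex -1.145 -1.606 -4.636
endloop
endfacet
facet normal 0.846 -0.015 -0.533
outer loop
vertex -0.458 -1.201 -4.446
vertex -0.083 -1.607 -3.84
vertex -0.466 -2.021 -4.436
endloop
endfacet
facet normal -0.224 -0.928 0.297
outer loop
vertex -1.195 -2.263 -4.148
vertex -0.539 -2.264 -3.656
vertex -1.262 -1.999 -3.374
endloop
endfacet
facet normal -0.814 -0.568 0.123
outer loop
vertex -1.195 -2.263 -4.148
vertex -1.262 -1.999 -3.374
vertex -1.637 -1.593 -3.98
endloop
endfacet
facet normal -0.751 -0.356 -0.556
outer loop
vertex -1.195 -2.263 -4.148
vertex -1.637 -1.593 -3.98
vertex -1.145 -1.606 -4.636
endloop
endfacet
facet normal -0.122 -0.586 -0.801
outer loop
vertex -1.195 -2.263 -4.148
vertex -1.145 -1.606 -4.636
vertex -0.466 -2.021 -4.436
endloop
endfacet
facet normal 0.204 -0.940 -0.274
outer loop
vertex -1.195 -2.263 -4.148
vertex -0.466 -2.021 -4.436
vertex -0.539 -2.264 -3.656
endloop
endfacet
facet normal 0.110 -0.568 0.815
outer loop
vertex -1.262 -1.999 -3.374
vertex -0.539 -2.264 -3.656
vertex -0.575 -1.594 -3.184
endloop
endfacet
facet normal -0.846 0.015 0.533
outer loop
vertex -1.637 -1.593 -3.98
vertex -1.262 -1.999 -3.374
vertex -1.254 -1.179 -3.384
endloop
endfacet
facet normal -0.744 0.358 -0.565
outer loop
vertex -1.145 -1.606 -4.636
vertex -1.637 -1.593 -3.98
vertex -1.181 -0.936 -4.164
endloop
endfacet
facet normal 0.274 -0.014 -0.962
outer loop
vertex -0.466 -2.021 -4.436
vertex -1.145 -1.606 -4.636
vertex -0.458 -1.201 -4.446
endloop
endfacet
facet normal 0.802 -0.587 -0.108
outer loop
vertex -0.539 -2.264 -3.656
vertex -0.466 -2.021 -4.436
vertex -0.083 -1.607 -3.84
endloop
endfacet
facet normal 0.614 -0.142 -0.777
outer loop
vertex -1.465 0.119 0.598
vertex -2.023 0.487 0.09
vertex -1.434 0.949 0.471
endloop
endfacet
facet normal 0.532 0.109 0.839
outer loop
vertex -1.465 0.119 0.598
vertex -1.434 0.949 0.471
vertex -3.257 0.773 1.65
endloop
endfacet
facet normal 0.614 -0.142 -0.777
outer loop
vertex -1.434 0.949 0.471
vertex -2.023 0.487 0.09
vertex -1.992 1.317 -0.037
endloop
endfacet
facet normal 0.192 0.883 0.429
outer loop
vertex -1.434 0.949 0.471
vertex -1.992 1.317 -0.037
vertex -3.257 0.773 1.65
endloop
endfacet
facet normal 0.614 -0.142 -0.776
outer loop
vertex -1.992 1.317 -0.037
vertex -2.023 0.487 0.09
vertex -2.581 0.856 -0.419
endloop
endfacet
facet normal -0.549 0.823 -0.146
outer loop
vertex -1.992 1.317 -0.037
vertex -2.581 0.856 -0.419
vertex -3.257 0.773 1.65
endloop
endfacet
facet normal 0.614 -0.142 -0.776
outer loop
vertex -2.581 0.856 -0.419
vertex -2.023 0.487 0.09
vertex -2.612 0.026 -0.292
endloop
endfacet
facet normal -0.950 -0.012 -0.311
outer loop
vertex -2.581 0.856 -0.419
vertex -2.612 0.026 -0.292
vertex -3.257 0.773 1.65
endloop
endfacet
facet normal 0.614 -0.141 -0.777
outer loop
vertex -2.612 0.026 -0.292
vertex -2.023 0.487 0.09
vertex -2.054 -0.342 0.216
endloop
endfacet
facet normal -0.610 -0.786 0.100
outer loop
vertex -2.612 0.026 -0.292
vertex -2.054 -0.342 0.216
vertex -3.257 0.773 1.65
endloop
endfacet
facet normal 0.614 -0.141 -0.777
outer loop
vertex -2.054 -0.342 0.216
vertex -2.023 0.487 0.09
vertex -1.465 0.119 0.598
endloop
endfacet
facet normal 0.131 -0.726 0.675
outer loop
vertex -2.054 -0.342 0.216
vertex -1.465 0.119 0.598
vertex -3.257 0.773 1.65
endloop
endfacet

endsolid


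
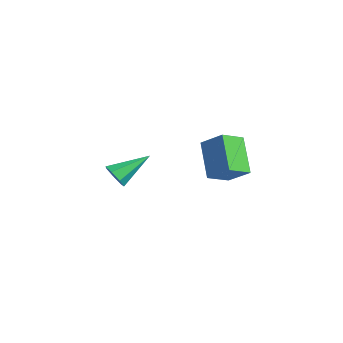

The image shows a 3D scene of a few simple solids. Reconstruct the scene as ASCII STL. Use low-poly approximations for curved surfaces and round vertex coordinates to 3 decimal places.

solid 
facet normal -0.693 -0.412 -0.592
outer loop
vertex -2.363 2.412 -1.111
vertex -3.621 2.737 0.135
vertex -2.564 3.421 -1.577
endloop
endfacet
facet normal 0.699 -0.181 -0.692
outer loop
vertex -1.719 3.923 -0.855
vertex -2.363 2.412 -1.111
vertex -2.564 3.421 -1.577
endloop
endfacet
facet normal -0.693 -0.412 -0.592
outer loop
vertex -2.564 3.421 -1.577
vertex -3.621 2.737 0.135
vertex -3.822 3.746 -0.332
endloop
endfacet
facet normal -0.178 0.893 -0.413
outer loop
vertex -3.822 3.746 -0.332
vertex -1.719 3.923 -0.855
vertex -2.564 3.421 -1.577
endloop
endfacet
facet normal 0.178 -0.893 0.413
outer loop
vertex -2.363 2.412 -1.111
vertex -2.776 3.239 0.857
vertex -3.621 2.737 0.135
endloop
endfacet
facet normal 0.699 -0.181 -0.692
outer loop
vertex -1.518 2.914 -0.388
vertex -2.363 2.412 -1.111
vertex -1.719 3.923 -0.855
endloop
endfacet
facet normal 0.178 -0.893 0.413
outer loop
vertex -1.518 2.914 -0.388
vertex -2.776 3.239 0.857
vertex -2.363 2.412 -1.111
endloop
endfacet
facet normal -0.699 0.181 0.692
outer loop
vertex -3.621 2.737 0.135
vertex -2.776 3.239 0.857
vertex -3.822 3.746 -0.332
endloop
endfacet
facet normal -0.178 0.893 -0.413
outer loop
vertex -2.977 4.248 0.391
vertex -1.719 3.923 -0.855
vertex -3.822 3.746 -0.332
endloop
endfacet
facet normal -0.699 0.180 0.692
outer loop
vertex -3.822 3.746 -0.332
vertex -2.776 3.239 0.857
vertex -2.977 4.248 0.391
endloop
endfacet
facet normal 0.693 0.412 0.592
outer loop
vertex -2.977 4.248 0.391
vertex -1.518 2.914 -0.388
vertex -1.719 3.923 -0.855
endloop
endfacet
facet normal 0.693 0.412 0.592
outer loop
vertex -2.776 3.239 0.857
vertex -1.518 2.914 -0.388
vertex -2.977 4.248 0.391
endloop
endfacet
facet normal -0.013 -0.875 -0.484
outer loop
vertex -1.027 -1.592 0.042
vertex -1.449 -1.78 0.393
vertex -1.497 -1.5 -0.112
endloop
endfacet
facet normal 0.343 0.698 -0.629
outer loop
vertex -1.027 -1.592 0.042
vertex -1.497 -1.5 -0.112
vertex -1.431 -0.38 1.167
endloop
endfacet
facet normal -0.010 -0.875 -0.484
outer loop
vertex -1.497 -1.5 -0.112
vertex -1.449 -1.78 0.393
vertex -1.931 -1.62 0.114
endloop
endfacet
facet normal -0.480 0.672 -0.564
outer loop
vertex -1.497 -1.5 -0.112
vertex -1.931 -1.62 0.114
vertex -1.431 -0.38 1.167
endloop
endfacet
facet normal -0.011 -0.875 -0.484
outer loop
vertex -1.931 -1.62 0.114
vertex -1.449 -1.78 0.393
vertex -2.001 -1.86 0.55
endloop
endfacet
facet normal -0.938 0.345 0.039
outer loop
vertex -1.931 -1.62 0.114
vertex -2.001 -1.86 0.55
vertex -1.431 -0.38 1.167
endloop
endfacet
facet normal -0.010 -0.876 -0.483
outer loop
vertex -2.001 -1.86 0.55
vertex -1.449 -1.78 0.393
vertex -1.655 -2.04 0.869
endloop
endfacet
facet normal -0.688 -0.037 0.725
outer loop
vertex -2.001 -1.86 0.55
vertex -1.655 -2.04 0.869
vertex -1.431 -0.38 1.167
endloop
endfacet
facet normal -0.012 -0.875 -0.483
outer loop
vertex -1.655 -2.04 0.869
vertex -1.449 -1.78 0.393
vertex -1.154 -2.025 0.829
endloop
endfacet
facet normal 0.084 -0.187 0.979
outer loop
vertex -1.655 -2.04 0.869
vertex -1.154 -2.025 0.829
vertex -1.431 -0.38 1.167
endloop
endfacet
facet normal -0.011 -0.875 -0.484
outer loop
vertex -1.154 -2.025 0.829
vertex -1.449 -1.78 0.393
vertex -0.874 -1.825 0.461
endloop
endfacet
facet normal 0.794 0.009 0.608
outer loop
vertex -1.154 -2.025 0.829
vertex -0.874 -1.825 0.461
vertex -1.431 -0.38 1.167
endloop
endfacet
facet normal -0.011 -0.876 -0.483
outer loop
vertex -0.874 -1.825 0.461
vertex -1.449 -1.78 0.393
vertex -1.027 -1.592 0.042
endloop
endfacet
facet normal 0.909 0.403 -0.108
outer loop
vertex -0.874 -1.825 0.461
vertex -1.027 -1.592 0.042
vertex -1.431 -0.38 1.167
endloop
endfacet

endsolid


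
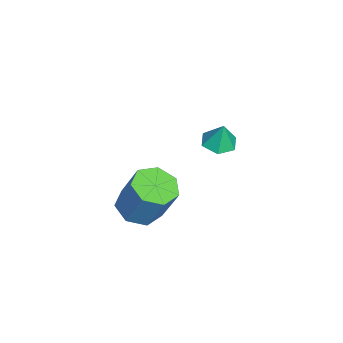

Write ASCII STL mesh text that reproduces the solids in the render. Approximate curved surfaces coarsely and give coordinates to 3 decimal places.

solid 
facet normal -0.267 -0.351 -0.898
outer loop
vertex 3.011 -0.797 -1.236
vertex 2.042 -0.359 -1.119
vertex 2.922 0.072 -1.549
endloop
endfacet
facet normal 0.959 -0.004 -0.283
outer loop
vertex 3.011 -0.797 -1.236
vertex 2.922 0.072 -1.549
vertex 3.587 -0.04 0.703
endloop
endfacet
facet normal 0.959 -0.004 -0.283
outer loop
vertex 3.587 -0.04 0.703
vertex 2.922 0.072 -1.549
vertex 3.498 0.83 0.39
endloop
endfacet
facet normal 0.266 0.350 0.898
outer loop
vertex 3.587 -0.04 0.703
vertex 3.498 0.83 0.39
vertex 2.618 0.399 0.819
endloop
endfacet
facet normal -0.267 -0.351 -0.898
outer loop
vertex 2.922 0.072 -1.549
vertex 2.042 -0.359 -1.119
vertex 2.17 0.617 -1.539
endloop
endfacet
facet normal 0.523 0.730 -0.441
outer loop
vertex 2.922 0.072 -1.549
vertex 2.17 0.617 -1.539
vertex 3.498 0.83 0.39
endloop
endfacet
facet normal 0.523 0.730 -0.441
outer loop
vertex 3.498 0.83 0.39
vertex 2.17 0.617 -1.539
vertex 2.746 1.375 0.4
endloop
endfacet
facet normal 0.266 0.351 0.898
outer loop
vertex 3.498 0.83 0.39
vertex 2.746 1.375 0.4
vertex 2.618 0.399 0.819
endloop
endfacet
facet normal -0.266 -0.351 -0.898
outer loop
vertex 2.17 0.617 -1.539
vertex 2.042 -0.359 -1.119
vertex 1.322 0.427 -1.213
endloop
endfacet
facet normal -0.307 0.914 -0.266
outer loop
vertex 2.17 0.617 -1.539
vertex 1.322 0.427 -1.213
vertex 2.746 1.375 0.4
endloop
endfacet
facet normal -0.307 0.914 -0.266
outer loop
vertex 2.746 1.375 0.4
vertex 1.322 0.427 -1.213
vertex 1.898 1.185 0.726
endloop
endfacet
facet normal 0.267 0.350 0.898
outer loop
vertex 2.746 1.375 0.4
vertex 1.898 1.185 0.726
vertex 2.618 0.399 0.819
endloop
endfacet
facet normal -0.266 -0.351 -0.898
outer loop
vertex 1.322 0.427 -1.213
vertex 2.042 -0.359 -1.119
vertex 1.016 -0.355 -0.816
endloop
endfacet
facet normal -0.906 0.410 0.109
outer loop
vertex 1.322 0.427 -1.213
vertex 1.016 -0.355 -0.816
vertex 1.898 1.185 0.726
endloop
endfacet
facet normal -0.906 0.410 0.109
outer loop
vertex 1.898 1.185 0.726
vertex 1.016 -0.355 -0.816
vertex 1.592 0.403 1.123
endloop
endfacet
facet normal 0.267 0.351 0.897
outer loop
vertex 1.898 1.185 0.726
vertex 1.592 0.403 1.123
vertex 2.618 0.399 0.819
endloop
endfacet
facet normal -0.267 -0.350 -0.898
outer loop
vertex 1.016 -0.355 -0.816
vertex 2.042 -0.359 -1.119
vertex 1.482 -1.14 -0.648
endloop
endfacet
facet normal -0.823 -0.402 0.402
outer loop
vertex 1.016 -0.355 -0.816
vertex 1.482 -1.14 -0.648
vertex 1.592 0.403 1.123
endloop
endfacet
facet normal -0.823 -0.402 0.402
outer loop
vertex 1.592 0.403 1.123
vertex 1.482 -1.14 -0.648
vertex 2.058 -0.382 1.291
endloop
endfacet
facet normal 0.267 0.351 0.898
outer loop
vertex 1.592 0.403 1.123
vertex 2.058 -0.382 1.291
vertex 2.618 0.399 0.819
endloop
endfacet
facet normal -0.267 -0.350 -0.898
outer loop
vertex 1.482 -1.14 -0.648
vertex 2.042 -0.359 -1.119
vertex 2.37 -1.337 -0.835
endloop
endfacet
facet normal -0.120 -0.912 0.392
outer loop
vertex 1.482 -1.14 -0.648
vertex 2.37 -1.337 -0.835
vertex 2.058 -0.382 1.291
endloop
endfacet
facet normal -0.120 -0.912 0.392
outer loop
vertex 2.058 -0.382 1.291
vertex 2.37 -1.337 -0.835
vertex 2.946 -0.579 1.104
endloop
endfacet
facet normal 0.267 0.351 0.898
outer loop
vertex 2.058 -0.382 1.291
vertex 2.946 -0.579 1.104
vertex 2.618 0.399 0.819
endloop
endfacet
facet normal -0.267 -0.350 -0.898
outer loop
vertex 2.37 -1.337 -0.835
vertex 2.042 -0.359 -1.119
vertex 3.011 -0.797 -1.236
endloop
endfacet
facet normal 0.673 -0.734 0.087
outer loop
vertex 2.37 -1.337 -0.835
vertex 3.011 -0.797 -1.236
vertex 2.946 -0.579 1.104
endloop
endfacet
facet normal 0.673 -0.735 0.087
outer loop
vertex 2.946 -0.579 1.104
vertex 3.011 -0.797 -1.236
vertex 3.587 -0.04 0.703
endloop
endfacet
facet normal 0.266 0.351 0.898
outer loop
vertex 2.946 -0.579 1.104
vertex 3.587 -0.04 0.703
vertex 2.618 0.399 0.819
endloop
endfacet
facet normal -0.182 -0.164 -0.970
outer loop
vertex -1.834 2.652 -0.751
vertex -2.659 2.643 -0.595
vertex -2.276 3.365 -0.789
endloop
endfacet
facet normal 0.814 0.519 0.261
outer loop
vertex -1.834 2.652 -0.751
vertex -2.276 3.365 -0.789
vertex -2.421 2.857 0.675
endloop
endfacet
facet normal -0.183 -0.164 -0.969
outer loop
vertex -2.276 3.365 -0.789
vertex -2.659 2.643 -0.595
vertex -3.101 3.356 -0.632
endloop
endfacet
facet normal 0.053 0.942 0.332
outer loop
vertex -2.276 3.365 -0.789
vertex -3.101 3.356 -0.632
vertex -2.421 2.857 0.675
endloop
endfacet
facet normal -0.182 -0.163 -0.970
outer loop
vertex -3.101 3.356 -0.632
vertex -2.659 2.643 -0.595
vertex -3.484 2.634 -0.439
endloop
endfacet
facet normal -0.674 0.502 0.542
outer loop
vertex -3.101 3.356 -0.632
vertex -3.484 2.634 -0.439
vertex -2.421 2.857 0.675
endloop
endfacet
facet normal -0.182 -0.163 -0.970
outer loop
vertex -3.484 2.634 -0.439
vertex -2.659 2.643 -0.595
vertex -3.042 1.921 -0.402
endloop
endfacet
facet normal -0.638 -0.360 0.681
outer loop
vertex -3.484 2.634 -0.439
vertex -3.042 1.921 -0.402
vertex -2.421 2.857 0.675
endloop
endfacet
facet normal -0.182 -0.163 -0.970
outer loop
vertex -3.042 1.921 -0.402
vertex -2.659 2.643 -0.595
vertex -2.217 1.93 -0.558
endloop
endfacet
facet normal 0.124 -0.783 0.609
outer loop
vertex -3.042 1.921 -0.402
vertex -2.217 1.93 -0.558
vertex -2.421 2.857 0.675
endloop
endfacet
facet normal -0.182 -0.163 -0.970
outer loop
vertex -2.217 1.93 -0.558
vertex -2.659 2.643 -0.595
vertex -1.834 2.652 -0.751
endloop
endfacet
facet normal 0.850 -0.344 0.399
outer loop
vertex -2.217 1.93 -0.558
vertex -1.834 2.652 -0.751
vertex -2.421 2.857 0.675
endloop
endfacet

endsolid


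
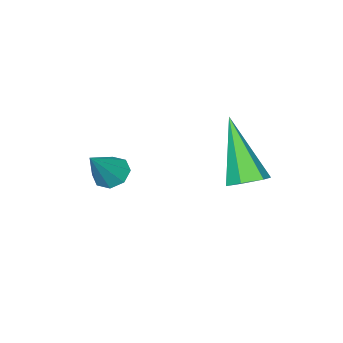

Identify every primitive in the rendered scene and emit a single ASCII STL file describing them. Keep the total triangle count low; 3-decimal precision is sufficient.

solid 
facet normal -0.645 -0.121 -0.755
outer loop
vertex 2.935 0.483 -1.141
vertex 2.651 0.922 -0.969
vertex 3.071 0.842 -1.315
endloop
endfacet
facet normal 0.883 -0.428 -0.192
outer loop
vertex 2.935 0.483 -1.141
vertex 3.071 0.842 -1.315
vertex 3.469 1.078 -0.011
endloop
endfacet
facet normal -0.645 -0.125 -0.754
outer loop
vertex 3.071 0.842 -1.315
vertex 2.651 0.922 -0.969
vertex 2.96 1.247 -1.287
endloop
endfacet
facet normal 0.906 0.271 -0.326
outer loop
vertex 3.071 0.842 -1.315
vertex 2.96 1.247 -1.287
vertex 3.469 1.078 -0.011
endloop
endfacet
facet normal -0.646 -0.124 -0.754
outer loop
vertex 2.96 1.247 -1.287
vertex 2.651 0.922 -0.969
vertex 2.669 1.462 -1.073
endloop
endfacet
facet normal 0.540 0.835 -0.105
outer loop
vertex 2.96 1.247 -1.287
vertex 2.669 1.462 -1.073
vertex 3.469 1.078 -0.011
endloop
endfacet
facet normal -0.644 -0.124 -0.755
outer loop
vertex 2.669 1.462 -1.073
vertex 2.651 0.922 -0.969
vertex 2.366 1.36 -0.798
endloop
endfacet
facet normal -0.005 0.939 0.343
outer loop
vertex 2.669 1.462 -1.073
vertex 2.366 1.36 -0.798
vertex 3.469 1.078 -0.011
endloop
endfacet
facet normal -0.645 -0.125 -0.754
outer loop
vertex 2.366 1.36 -0.798
vertex 2.651 0.922 -0.969
vertex 2.231 1.002 -0.623
endloop
endfacet
facet normal -0.404 0.520 0.753
outer loop
vertex 2.366 1.36 -0.798
vertex 2.231 1.002 -0.623
vertex 3.469 1.078 -0.011
endloop
endfacet
facet normal -0.645 -0.121 -0.755
outer loop
vertex 2.231 1.002 -0.623
vertex 2.651 0.922 -0.969
vertex 2.341 0.597 -0.652
endloop
endfacet
facet normal -0.427 -0.179 0.886
outer loop
vertex 2.231 1.002 -0.623
vertex 2.341 0.597 -0.652
vertex 3.469 1.078 -0.011
endloop
endfacet
facet normal -0.644 -0.123 -0.755
outer loop
vertex 2.341 0.597 -0.652
vertex 2.651 0.922 -0.969
vertex 2.633 0.382 -0.866
endloop
endfacet
facet normal -0.061 -0.744 0.665
outer loop
vertex 2.341 0.597 -0.652
vertex 2.633 0.382 -0.866
vertex 3.469 1.078 -0.011
endloop
endfacet
facet normal -0.646 -0.122 -0.754
outer loop
vertex 2.633 0.382 -0.866
vertex 2.651 0.922 -0.969
vertex 2.935 0.483 -1.141
endloop
endfacet
facet normal 0.483 -0.848 0.219
outer loop
vertex 2.633 0.382 -0.866
vertex 2.935 0.483 -1.141
vertex 3.469 1.078 -0.011
endloop
endfacet
facet normal 0.158 0.526 -0.836
outer loop
vertex 0.184 3.17 -1.347
vertex -0.317 2.926 -1.595
vertex -0.356 3.445 -1.276
endloop
endfacet
facet normal 0.389 0.578 0.718
outer loop
vertex 0.184 3.17 -1.347
vertex -0.356 3.445 -1.276
vertex -0.663 1.774 0.235
endloop
endfacet
facet normal 0.158 0.526 -0.836
outer loop
vertex -0.356 3.445 -1.276
vertex -0.317 2.926 -1.595
vertex -0.857 3.201 -1.524
endloop
endfacet
facet normal -0.570 0.606 0.555
outer loop
vertex -0.356 3.445 -1.276
vertex -0.857 3.201 -1.524
vertex -0.663 1.774 0.235
endloop
endfacet
facet normal 0.158 0.526 -0.836
outer loop
vertex -0.857 3.201 -1.524
vertex -0.317 2.926 -1.595
vertex -0.818 2.682 -1.843
endloop
endfacet
facet normal -0.995 -0.095 0.033
outer loop
vertex -0.857 3.201 -1.524
vertex -0.818 2.682 -1.843
vertex -0.663 1.774 0.235
endloop
endfacet
facet normal 0.157 0.526 -0.836
outer loop
vertex -0.818 2.682 -1.843
vertex -0.317 2.926 -1.595
vertex -0.278 2.408 -1.914
endloop
endfacet
facet normal -0.462 -0.825 -0.326
outer loop
vertex -0.818 2.682 -1.843
vertex -0.278 2.408 -1.914
vertex -0.663 1.774 0.235
endloop
endfacet
facet normal 0.157 0.526 -0.836
outer loop
vertex -0.278 2.408 -1.914
vertex -0.317 2.926 -1.595
vertex 0.223 2.652 -1.666
endloop
endfacet
facet normal 0.496 -0.853 -0.163
outer loop
vertex -0.278 2.408 -1.914
vertex 0.223 2.652 -1.666
vertex -0.663 1.774 0.235
endloop
endfacet
facet normal 0.157 0.526 -0.836
outer loop
vertex 0.223 2.652 -1.666
vertex -0.317 2.926 -1.595
vertex 0.184 3.17 -1.347
endloop
endfacet
facet normal 0.921 -0.152 0.359
outer loop
vertex 0.223 2.652 -1.666
vertex 0.184 3.17 -1.347
vertex -0.663 1.774 0.235
endloop
endfacet

endsolid


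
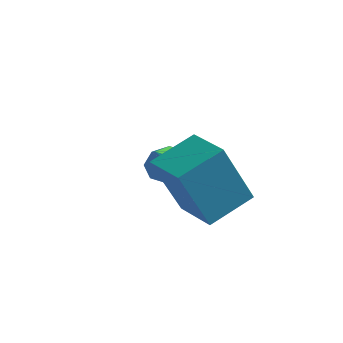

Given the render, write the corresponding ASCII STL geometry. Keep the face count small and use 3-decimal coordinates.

solid 
facet normal -0.982 0.145 0.124
outer loop
vertex 2.103 -4.008 2.611
vertex 2.357 -2.862 3.279
vertex 2.035 -2.965 0.848
endloop
endfacet
facet normal -0.188 -0.848 -0.495
outer loop
vertex 3.203 -3.138 0.701
vertex 2.103 -4.008 2.611
vertex 2.035 -2.965 0.848
endloop
endfacet
facet normal -0.982 0.145 0.124
outer loop
vertex 2.035 -2.965 0.848
vertex 2.357 -2.862 3.279
vertex 2.289 -1.819 1.516
endloop
endfacet
facet normal -0.033 0.509 -0.860
outer loop
vertex 2.289 -1.819 1.516
vertex 3.203 -3.138 0.701
vertex 2.035 -2.965 0.848
endloop
endfacet
facet normal 0.033 -0.509 0.860
outer loop
vertex 2.103 -4.008 2.611
vertex 3.525 -3.035 3.132
vertex 2.357 -2.862 3.279
endloop
endfacet
facet normal -0.188 -0.848 -0.495
outer loop
vertex 3.271 -4.181 2.464
vertex 2.103 -4.008 2.611
vertex 3.203 -3.138 0.701
endloop
endfacet
facet normal 0.033 -0.509 0.860
outer loop
vertex 3.271 -4.181 2.464
vertex 3.525 -3.035 3.132
vertex 2.103 -4.008 2.611
endloop
endfacet
facet normal 0.188 0.848 0.495
outer loop
vertex 2.357 -2.862 3.279
vertex 3.525 -3.035 3.132
vertex 2.289 -1.819 1.516
endloop
endfacet
facet normal -0.033 0.509 -0.860
outer loop
vertex 3.457 -1.992 1.369
vertex 3.203 -3.138 0.701
vertex 2.289 -1.819 1.516
endloop
endfacet
facet normal 0.188 0.848 0.495
outer loop
vertex 2.289 -1.819 1.516
vertex 3.525 -3.035 3.132
vertex 3.457 -1.992 1.369
endloop
endfacet
facet normal 0.982 -0.145 -0.124
outer loop
vertex 3.457 -1.992 1.369
vertex 3.271 -4.181 2.464
vertex 3.203 -3.138 0.701
endloop
endfacet
facet normal 0.982 -0.145 -0.124
outer loop
vertex 3.525 -3.035 3.132
vertex 3.271 -4.181 2.464
vertex 3.457 -1.992 1.369
endloop
endfacet
facet normal -0.445 0.687 -0.574
outer loop
vertex 0.625 -1.565 1.117
vertex 0.098 -1.642 1.433
vertex 0.593 -1.274 1.49
endloop
endfacet
facet normal 0.994 0.109 0.000
outer loop
vertex 0.625 -1.565 1.117
vertex 0.593 -1.274 1.49
vertex 0.742 -2.638 2.267
endloop
endfacet
facet normal -0.445 0.687 -0.575
outer loop
vertex 0.593 -1.274 1.49
vertex 0.098 -1.642 1.433
vertex 0.271 -1.198 1.83
endloop
endfacet
facet normal 0.707 0.407 0.579
outer loop
vertex 0.593 -1.274 1.49
vertex 0.271 -1.198 1.83
vertex 0.742 -2.638 2.267
endloop
endfacet
facet normal -0.445 0.687 -0.575
outer loop
vertex 0.271 -1.198 1.83
vertex 0.098 -1.642 1.433
vertex -0.153 -1.383 1.937
endloop
endfacet
facet normal 0.099 0.318 0.943
outer loop
vertex 0.271 -1.198 1.83
vertex -0.153 -1.383 1.937
vertex 0.742 -2.638 2.267
endloop
endfacet
facet normal -0.444 0.688 -0.574
outer loop
vertex -0.153 -1.383 1.937
vertex 0.098 -1.642 1.433
vertex -0.43 -1.719 1.749
endloop
endfacet
facet normal -0.469 -0.104 0.877
outer loop
vertex -0.153 -1.383 1.937
vertex -0.43 -1.719 1.749
vertex 0.742 -2.638 2.267
endloop
endfacet
facet normal -0.444 0.688 -0.575
outer loop
vertex -0.43 -1.719 1.749
vertex 0.098 -1.642 1.433
vertex -0.398 -2.01 1.376
endloop
endfacet
facet normal -0.668 -0.614 0.422
outer loop
vertex -0.43 -1.719 1.749
vertex -0.398 -2.01 1.376
vertex 0.742 -2.638 2.267
endloop
endfacet
facet normal -0.444 0.687 -0.575
outer loop
vertex -0.398 -2.01 1.376
vertex 0.098 -1.642 1.433
vertex -0.075 -2.086 1.036
endloop
endfacet
facet normal -0.380 -0.912 -0.157
outer loop
vertex -0.398 -2.01 1.376
vertex -0.075 -2.086 1.036
vertex 0.742 -2.638 2.267
endloop
endfacet
facet normal -0.445 0.687 -0.575
outer loop
vertex -0.075 -2.086 1.036
vertex 0.098 -1.642 1.433
vertex 0.349 -1.901 0.929
endloop
endfacet
facet normal 0.228 -0.823 -0.520
outer loop
vertex -0.075 -2.086 1.036
vertex 0.349 -1.901 0.929
vertex 0.742 -2.638 2.267
endloop
endfacet
facet normal -0.445 0.687 -0.575
outer loop
vertex 0.349 -1.901 0.929
vertex 0.098 -1.642 1.433
vertex 0.625 -1.565 1.117
endloop
endfacet
facet normal 0.796 -0.400 -0.454
outer loop
vertex 0.349 -1.901 0.929
vertex 0.625 -1.565 1.117
vertex 0.742 -2.638 2.267
endloop
endfacet

endsolid
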